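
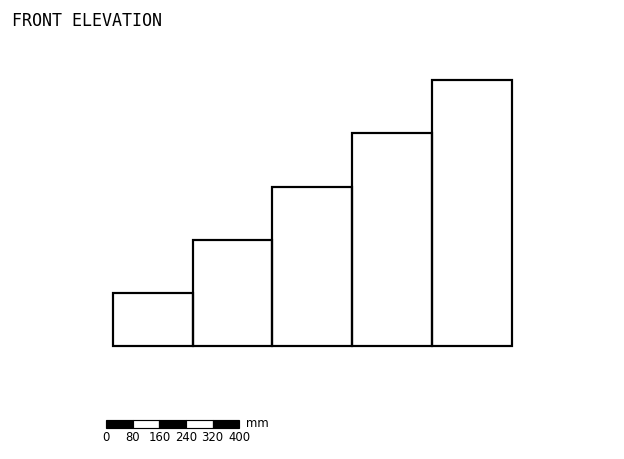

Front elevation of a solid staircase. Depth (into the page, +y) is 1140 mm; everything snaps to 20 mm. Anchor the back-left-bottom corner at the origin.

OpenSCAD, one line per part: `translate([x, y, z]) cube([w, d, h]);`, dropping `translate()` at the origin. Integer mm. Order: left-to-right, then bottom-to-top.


cube([240, 1140, 160]);
translate([240, 0, 0]) cube([240, 1140, 320]);
translate([480, 0, 0]) cube([240, 1140, 480]);
translate([720, 0, 0]) cube([240, 1140, 640]);
translate([960, 0, 0]) cube([240, 1140, 800]);


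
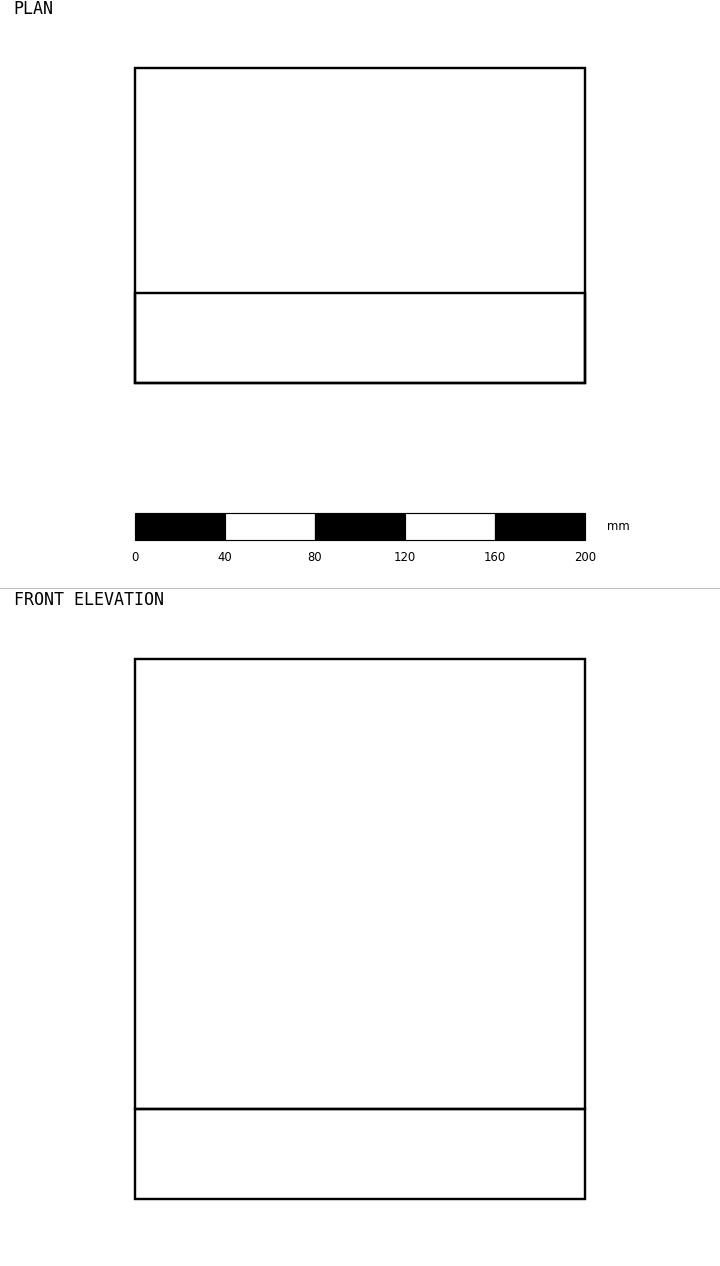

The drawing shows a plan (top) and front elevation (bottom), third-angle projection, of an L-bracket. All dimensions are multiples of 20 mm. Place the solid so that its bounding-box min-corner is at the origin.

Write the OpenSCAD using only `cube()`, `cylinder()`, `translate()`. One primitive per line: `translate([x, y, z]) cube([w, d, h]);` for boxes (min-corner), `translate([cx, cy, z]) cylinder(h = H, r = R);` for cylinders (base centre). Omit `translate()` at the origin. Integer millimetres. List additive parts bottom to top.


cube([200, 140, 40]);
translate([0, 0, 40]) cube([200, 40, 200]);


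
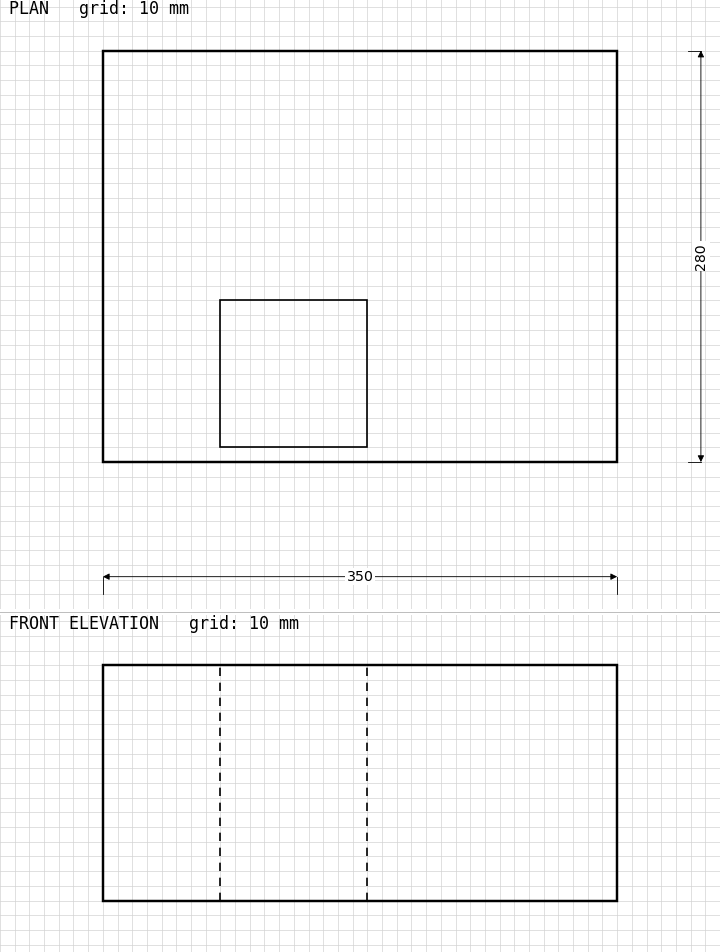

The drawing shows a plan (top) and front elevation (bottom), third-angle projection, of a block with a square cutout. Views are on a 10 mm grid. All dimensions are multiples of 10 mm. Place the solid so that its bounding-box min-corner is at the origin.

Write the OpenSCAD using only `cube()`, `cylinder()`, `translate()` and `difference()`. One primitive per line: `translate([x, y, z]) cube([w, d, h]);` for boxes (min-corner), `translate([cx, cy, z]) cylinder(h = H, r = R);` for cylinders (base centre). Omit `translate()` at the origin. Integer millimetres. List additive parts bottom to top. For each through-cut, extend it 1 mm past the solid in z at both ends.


difference() {
  cube([350, 280, 160]);
  translate([80, 10, -1]) cube([100, 100, 162]);
}


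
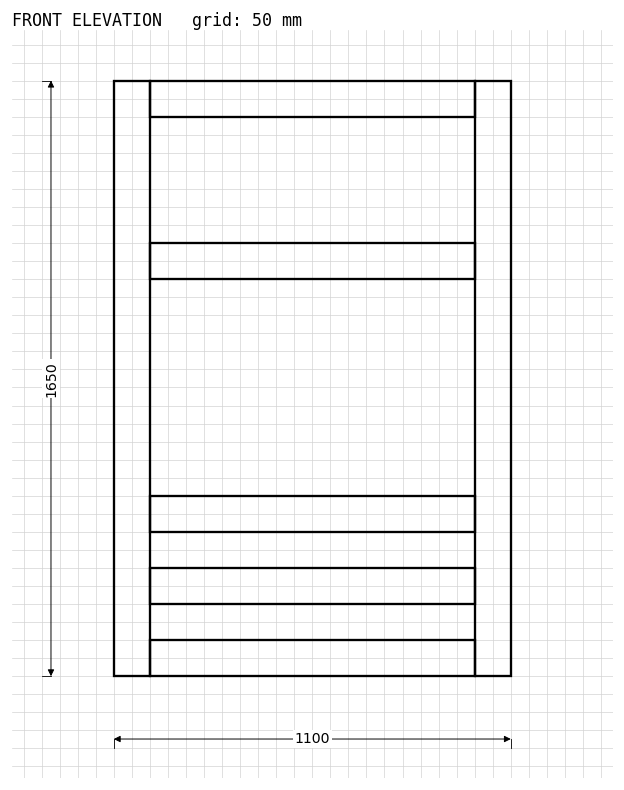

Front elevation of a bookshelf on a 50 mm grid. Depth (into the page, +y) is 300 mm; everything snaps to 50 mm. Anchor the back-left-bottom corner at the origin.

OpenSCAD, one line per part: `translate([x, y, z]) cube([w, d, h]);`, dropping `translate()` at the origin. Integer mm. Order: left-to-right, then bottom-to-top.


cube([100, 300, 1650]);
translate([100, 0, 0]) cube([900, 300, 100]);
translate([100, 0, 200]) cube([900, 300, 100]);
translate([100, 0, 400]) cube([900, 300, 100]);
translate([100, 0, 1100]) cube([900, 300, 100]);
translate([100, 0, 1550]) cube([900, 300, 100]);
translate([1000, 0, 0]) cube([100, 300, 1650]);


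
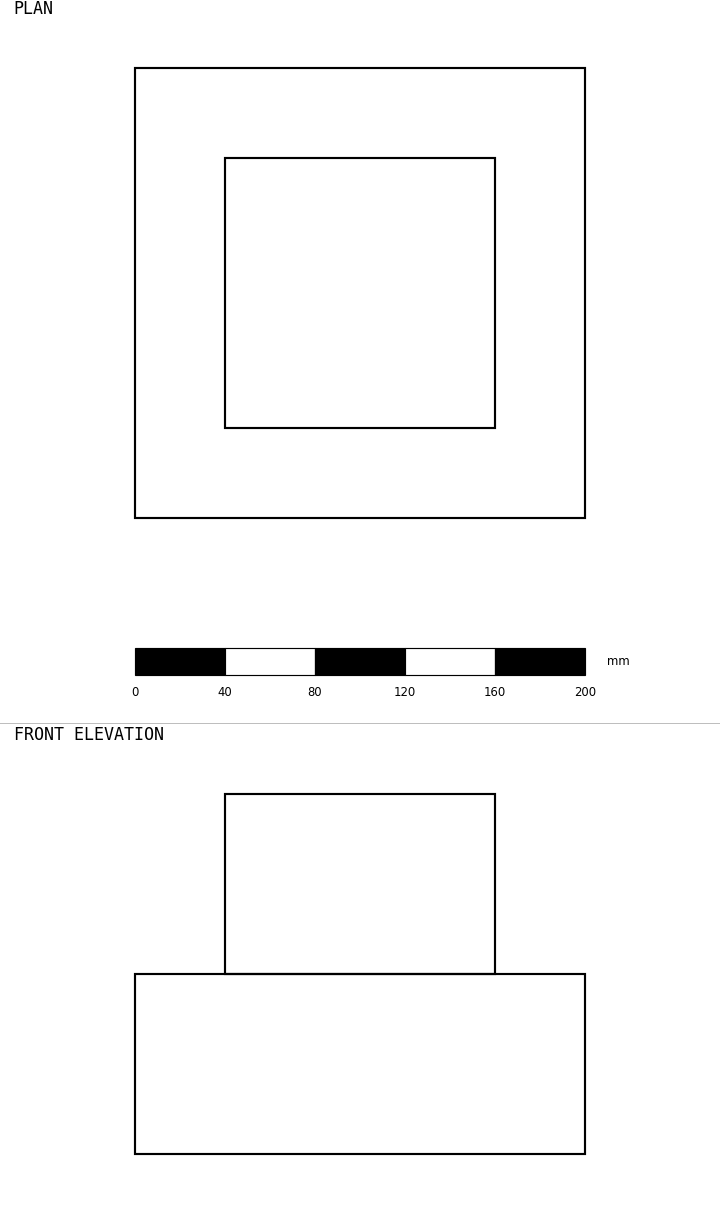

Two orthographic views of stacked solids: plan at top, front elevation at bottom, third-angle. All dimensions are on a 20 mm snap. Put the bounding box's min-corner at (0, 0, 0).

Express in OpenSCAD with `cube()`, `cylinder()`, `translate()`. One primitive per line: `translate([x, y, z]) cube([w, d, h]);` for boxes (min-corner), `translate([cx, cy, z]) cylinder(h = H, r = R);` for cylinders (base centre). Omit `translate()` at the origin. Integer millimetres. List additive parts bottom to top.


cube([200, 200, 80]);
translate([40, 40, 80]) cube([120, 120, 80]);


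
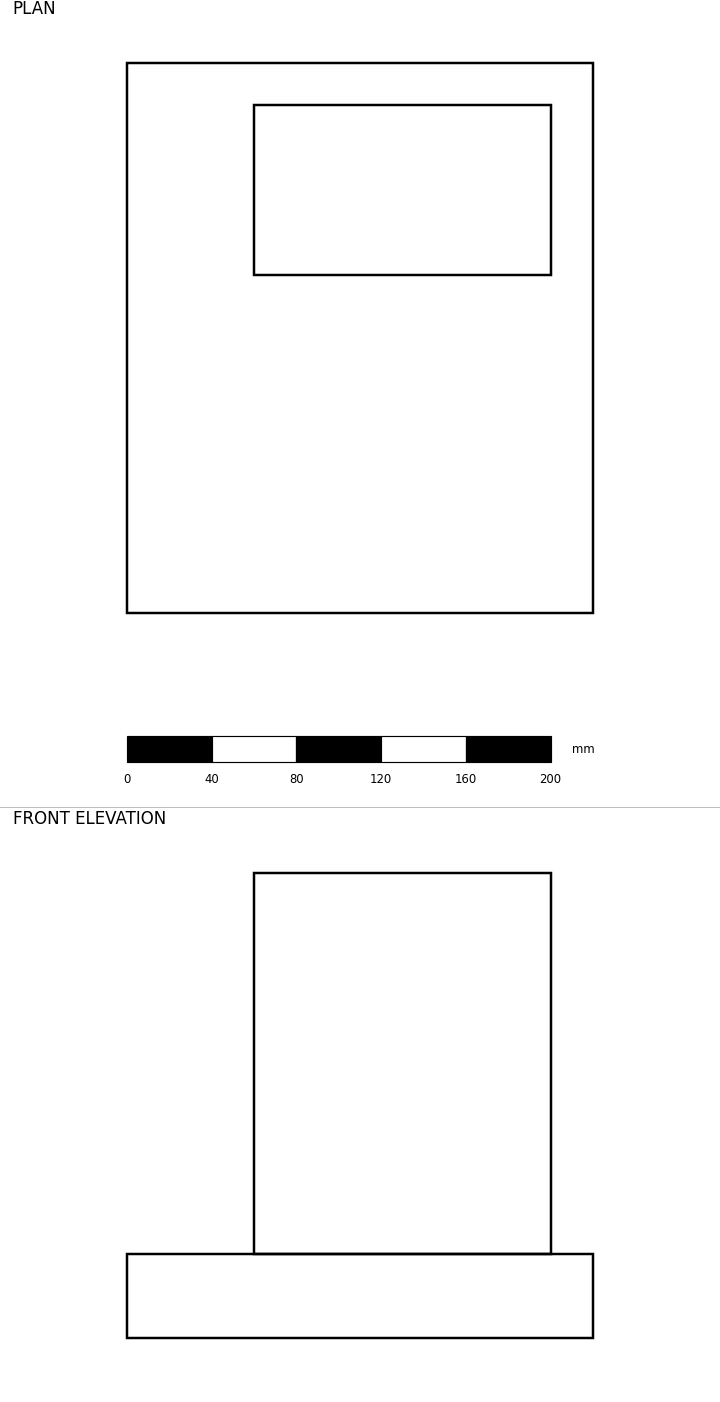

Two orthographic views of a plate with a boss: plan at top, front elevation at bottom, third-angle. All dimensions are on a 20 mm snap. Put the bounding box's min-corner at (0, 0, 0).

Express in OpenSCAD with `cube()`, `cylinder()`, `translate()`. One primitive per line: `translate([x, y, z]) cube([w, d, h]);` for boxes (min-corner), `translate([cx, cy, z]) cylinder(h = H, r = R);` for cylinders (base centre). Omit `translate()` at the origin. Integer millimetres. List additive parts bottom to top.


cube([220, 260, 40]);
translate([60, 160, 40]) cube([140, 80, 180]);


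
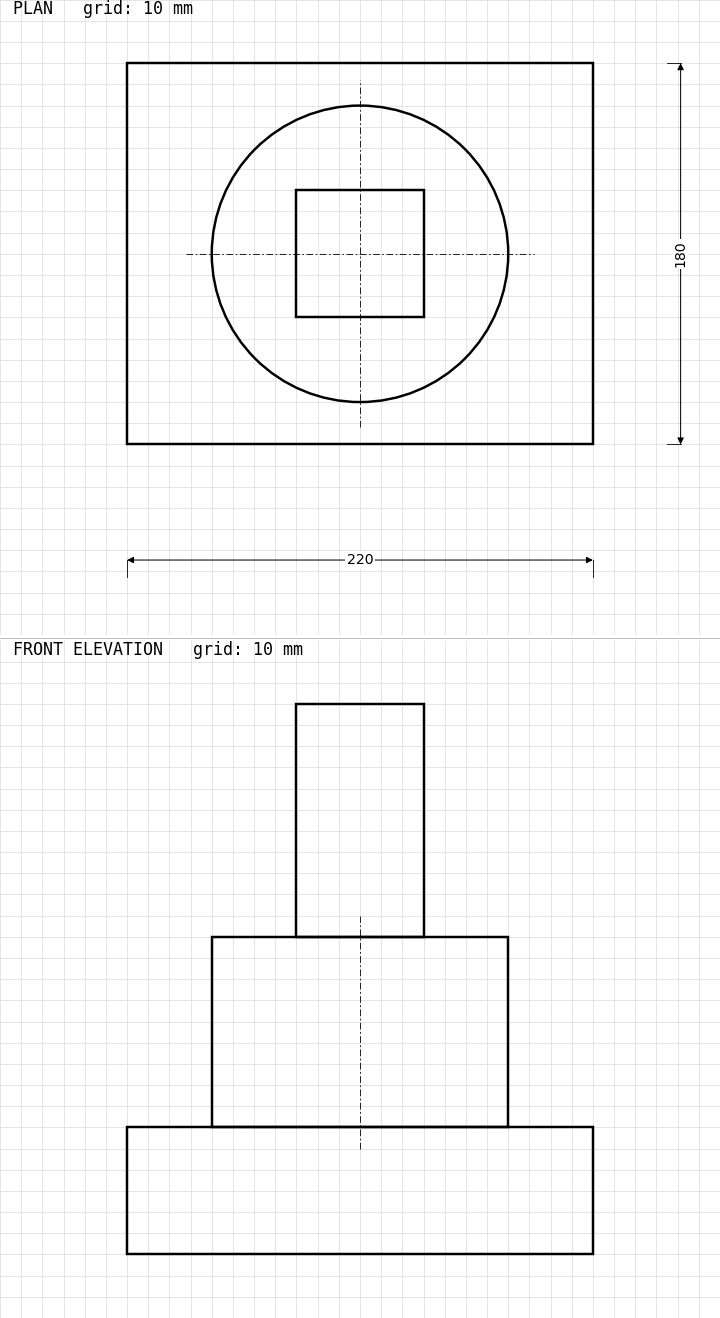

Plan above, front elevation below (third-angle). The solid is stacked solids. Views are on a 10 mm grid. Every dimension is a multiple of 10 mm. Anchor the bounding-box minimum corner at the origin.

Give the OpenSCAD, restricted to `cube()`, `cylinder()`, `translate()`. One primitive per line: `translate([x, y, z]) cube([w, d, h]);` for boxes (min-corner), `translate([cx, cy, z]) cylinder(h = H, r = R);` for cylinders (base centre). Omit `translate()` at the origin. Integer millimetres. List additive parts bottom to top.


cube([220, 180, 60]);
translate([110, 90, 60]) cylinder(h = 90, r = 70);
translate([80, 60, 150]) cube([60, 60, 110]);


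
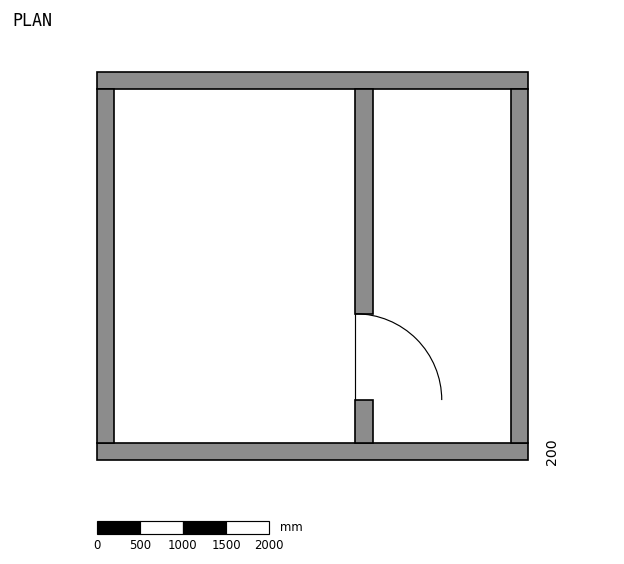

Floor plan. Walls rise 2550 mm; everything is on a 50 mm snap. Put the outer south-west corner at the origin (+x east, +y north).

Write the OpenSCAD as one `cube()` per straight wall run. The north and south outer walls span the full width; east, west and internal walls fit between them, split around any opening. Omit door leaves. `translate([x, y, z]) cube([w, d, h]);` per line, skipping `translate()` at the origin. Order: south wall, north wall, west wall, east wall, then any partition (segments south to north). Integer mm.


cube([5000, 200, 2550]);
translate([0, 4300, 0]) cube([5000, 200, 2550]);
translate([0, 200, 0]) cube([200, 4100, 2550]);
translate([4800, 200, 0]) cube([200, 4100, 2550]);
translate([3000, 200, 0]) cube([200, 500, 2550]);
translate([3000, 1700, 0]) cube([200, 2600, 2550]);


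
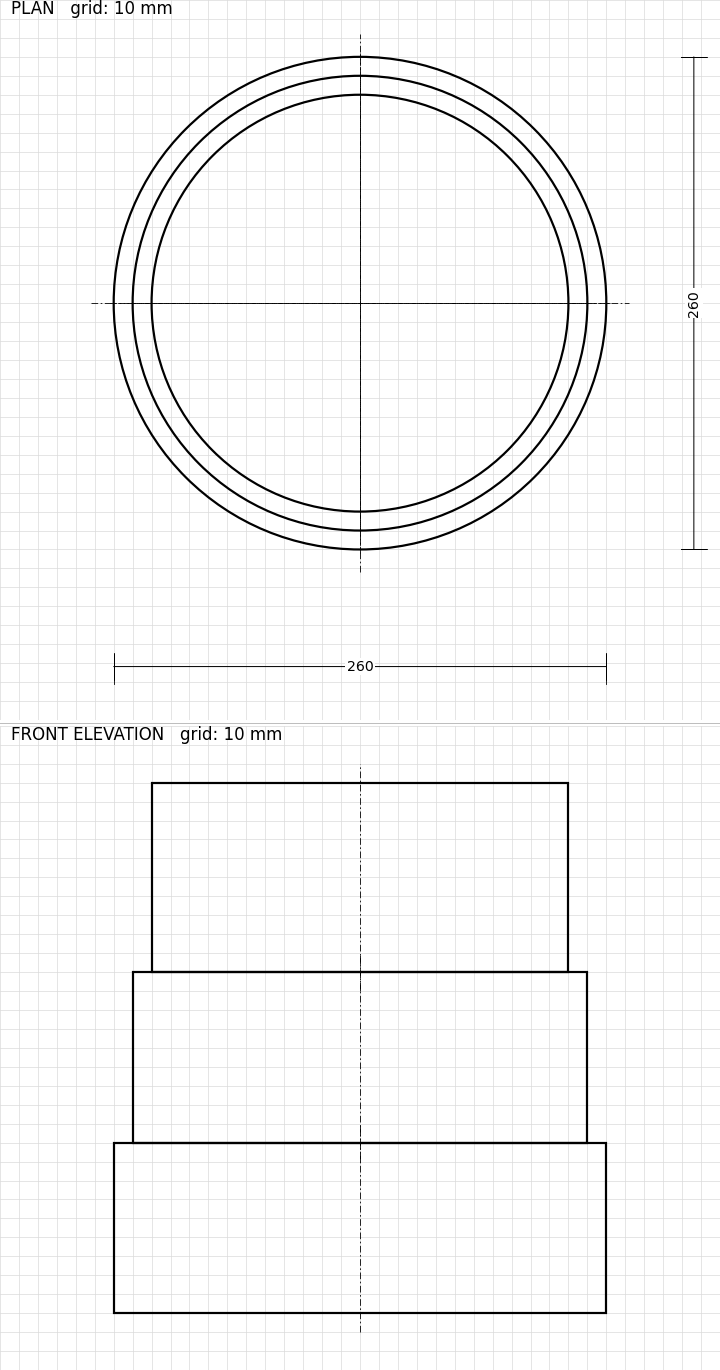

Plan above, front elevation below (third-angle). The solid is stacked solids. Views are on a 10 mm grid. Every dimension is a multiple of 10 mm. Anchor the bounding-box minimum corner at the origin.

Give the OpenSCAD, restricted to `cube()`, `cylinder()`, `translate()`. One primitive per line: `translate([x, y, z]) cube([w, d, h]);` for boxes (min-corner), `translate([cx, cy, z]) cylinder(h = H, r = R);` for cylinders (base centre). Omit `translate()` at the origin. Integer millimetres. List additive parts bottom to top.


translate([130, 130, 0]) cylinder(h = 90, r = 130);
translate([130, 130, 90]) cylinder(h = 90, r = 120);
translate([130, 130, 180]) cylinder(h = 100, r = 110);


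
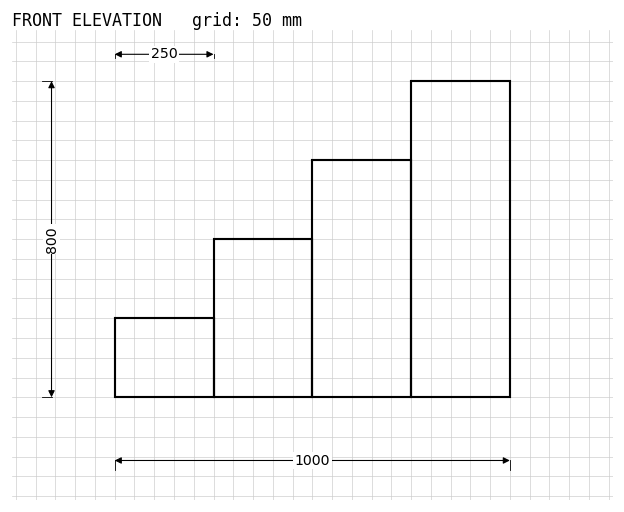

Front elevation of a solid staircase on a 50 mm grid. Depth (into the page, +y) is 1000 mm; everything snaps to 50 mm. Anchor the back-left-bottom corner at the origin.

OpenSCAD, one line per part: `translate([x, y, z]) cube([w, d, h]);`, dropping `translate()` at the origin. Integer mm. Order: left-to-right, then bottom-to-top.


cube([250, 1000, 200]);
translate([250, 0, 0]) cube([250, 1000, 400]);
translate([500, 0, 0]) cube([250, 1000, 600]);
translate([750, 0, 0]) cube([250, 1000, 800]);


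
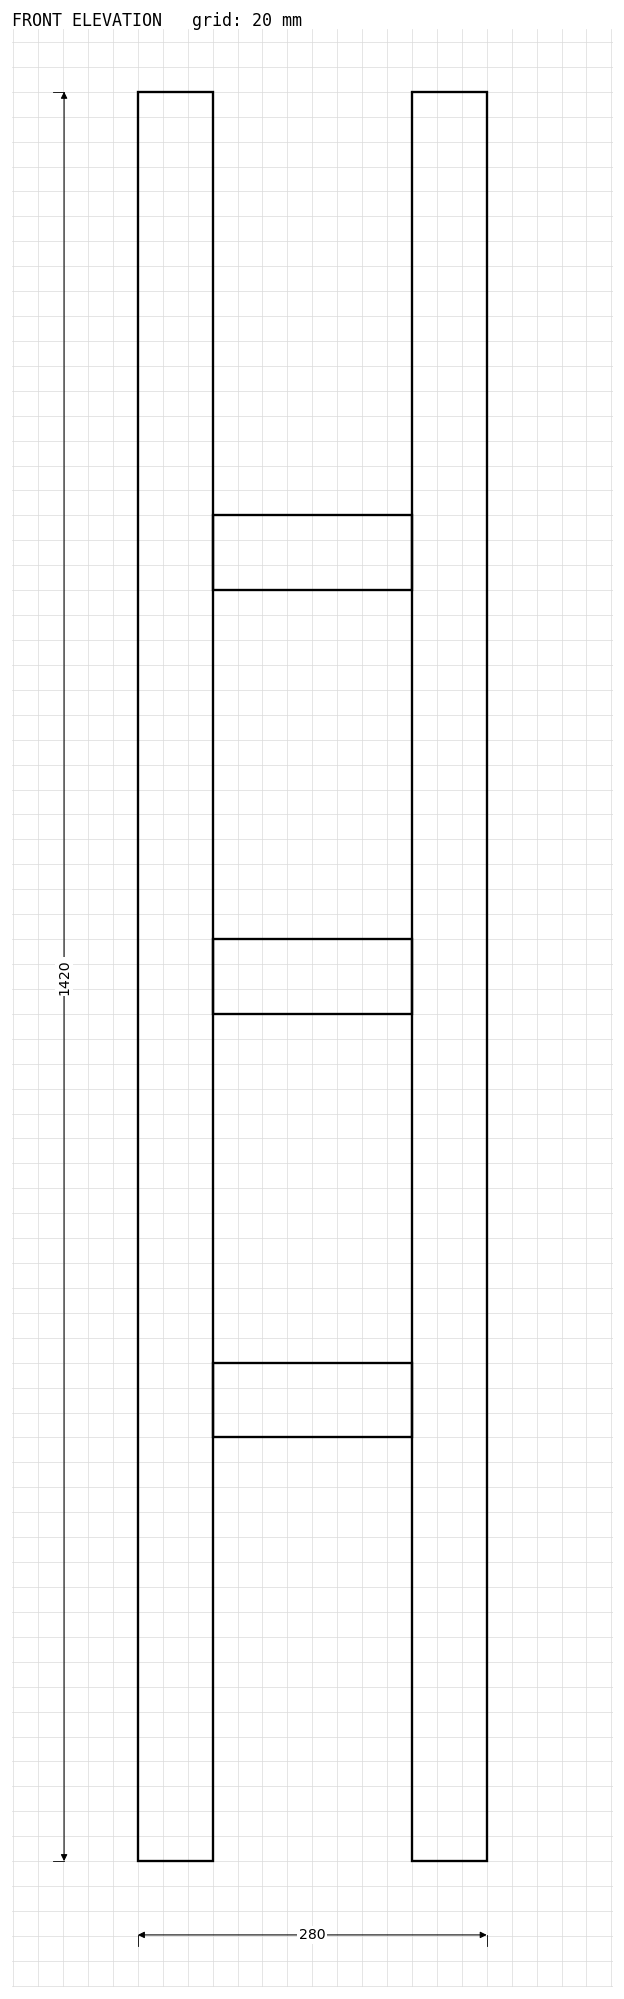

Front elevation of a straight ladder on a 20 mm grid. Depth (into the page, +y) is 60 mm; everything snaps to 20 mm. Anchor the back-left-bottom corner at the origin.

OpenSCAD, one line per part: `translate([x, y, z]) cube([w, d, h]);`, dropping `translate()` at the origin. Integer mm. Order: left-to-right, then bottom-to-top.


cube([60, 60, 1420]);
translate([60, 0, 340]) cube([160, 60, 60]);
translate([60, 0, 680]) cube([160, 60, 60]);
translate([60, 0, 1020]) cube([160, 60, 60]);
translate([220, 0, 0]) cube([60, 60, 1420]);


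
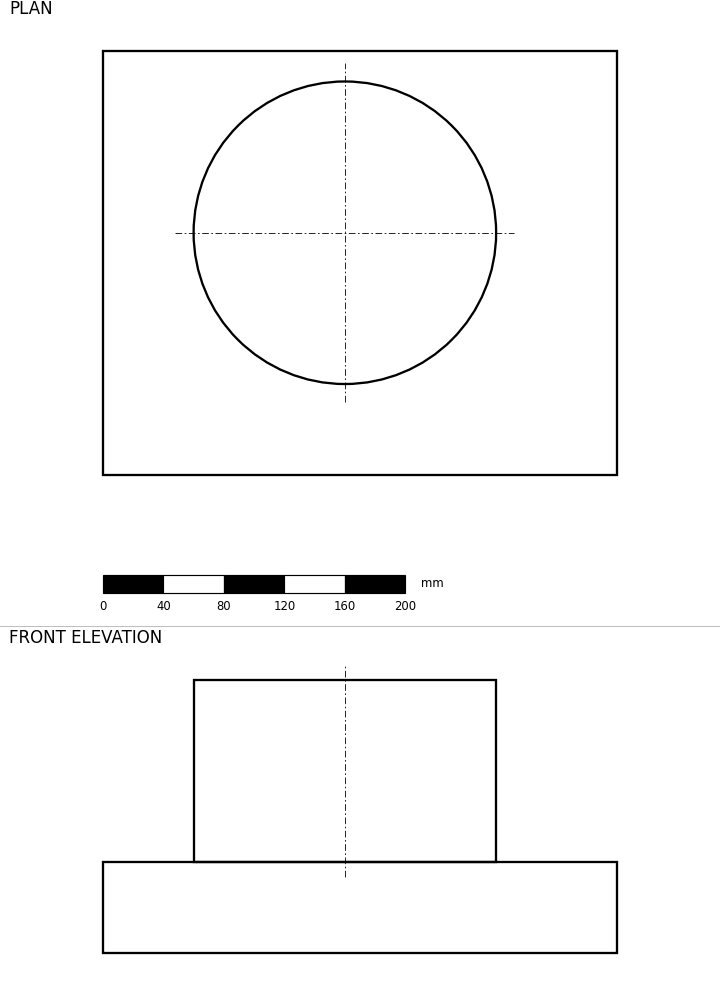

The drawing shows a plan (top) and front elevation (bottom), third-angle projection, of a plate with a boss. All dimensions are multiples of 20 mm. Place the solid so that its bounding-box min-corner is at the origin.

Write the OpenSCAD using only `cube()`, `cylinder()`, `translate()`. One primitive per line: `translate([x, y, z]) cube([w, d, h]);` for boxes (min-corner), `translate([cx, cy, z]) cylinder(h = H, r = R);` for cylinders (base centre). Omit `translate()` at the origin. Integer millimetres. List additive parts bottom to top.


cube([340, 280, 60]);
translate([160, 160, 60]) cylinder(h = 120, r = 100);


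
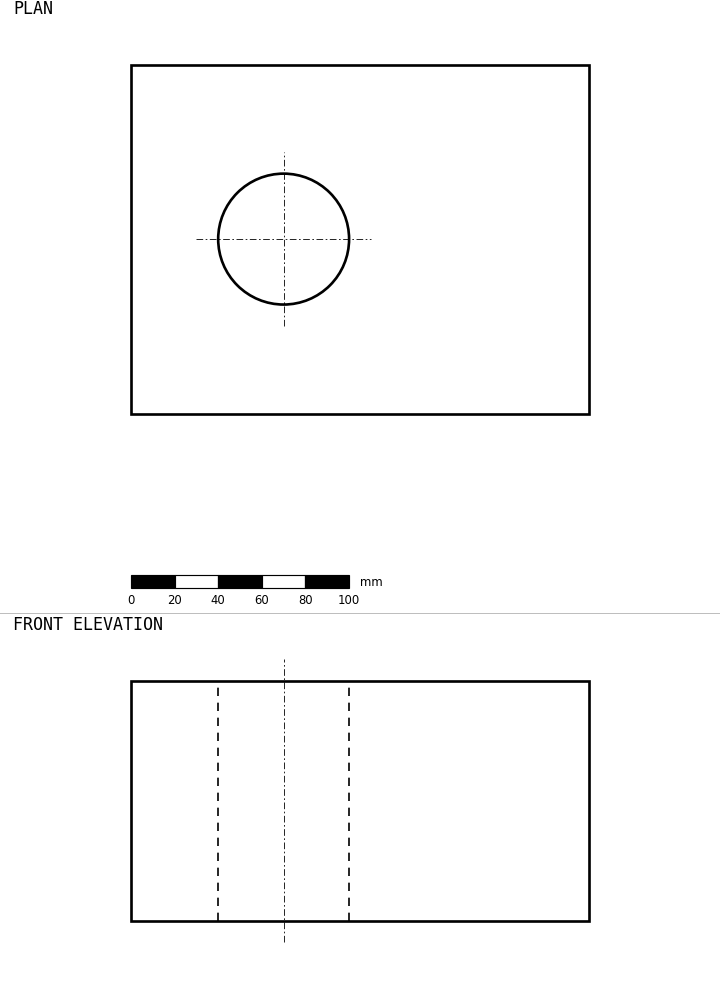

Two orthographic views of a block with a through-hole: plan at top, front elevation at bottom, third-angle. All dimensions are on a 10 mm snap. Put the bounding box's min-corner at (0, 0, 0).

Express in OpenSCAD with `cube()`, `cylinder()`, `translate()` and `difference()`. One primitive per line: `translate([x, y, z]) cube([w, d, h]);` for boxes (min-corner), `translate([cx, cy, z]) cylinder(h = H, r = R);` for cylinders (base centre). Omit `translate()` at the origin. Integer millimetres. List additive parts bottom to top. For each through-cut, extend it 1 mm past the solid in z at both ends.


difference() {
  cube([210, 160, 110]);
  translate([70, 80, -1]) cylinder(h = 112, r = 30);
}


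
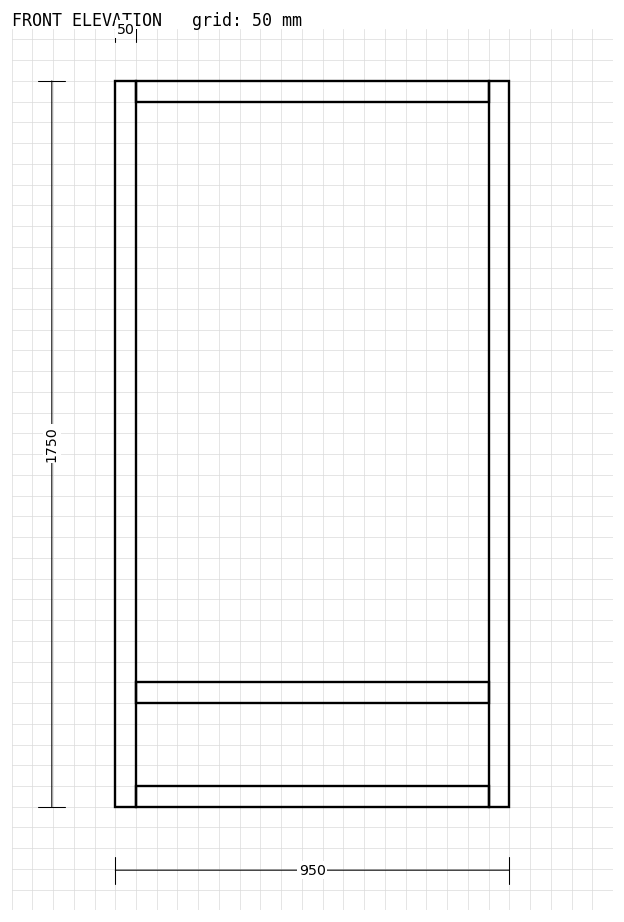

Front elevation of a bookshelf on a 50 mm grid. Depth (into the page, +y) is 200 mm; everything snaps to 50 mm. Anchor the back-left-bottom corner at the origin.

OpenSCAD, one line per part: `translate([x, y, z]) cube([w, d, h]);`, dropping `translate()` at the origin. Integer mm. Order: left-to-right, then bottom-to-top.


cube([50, 200, 1750]);
translate([50, 0, 0]) cube([850, 200, 50]);
translate([50, 0, 250]) cube([850, 200, 50]);
translate([50, 0, 1700]) cube([850, 200, 50]);
translate([900, 0, 0]) cube([50, 200, 1750]);


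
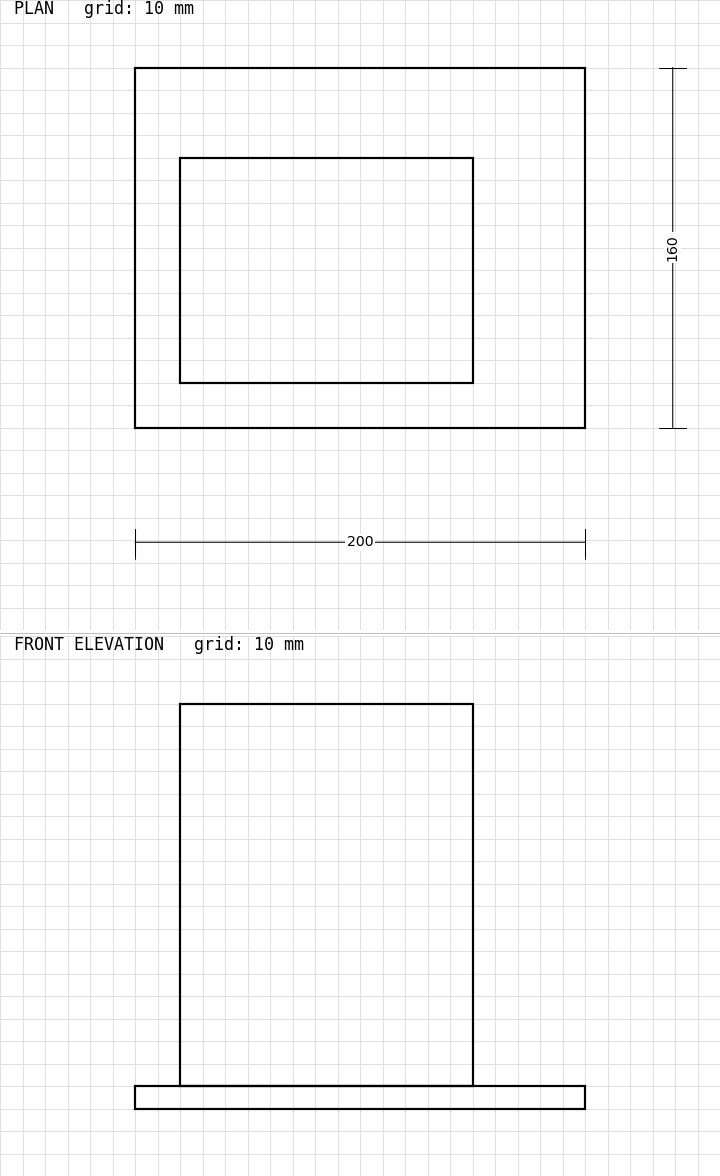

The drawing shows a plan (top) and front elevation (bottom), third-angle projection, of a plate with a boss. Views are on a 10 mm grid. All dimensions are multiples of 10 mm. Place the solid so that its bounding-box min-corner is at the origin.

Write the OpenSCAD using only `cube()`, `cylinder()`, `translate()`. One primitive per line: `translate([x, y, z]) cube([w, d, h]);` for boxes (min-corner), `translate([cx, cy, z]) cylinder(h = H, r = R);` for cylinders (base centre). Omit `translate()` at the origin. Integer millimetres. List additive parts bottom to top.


cube([200, 160, 10]);
translate([20, 20, 10]) cube([130, 100, 170]);


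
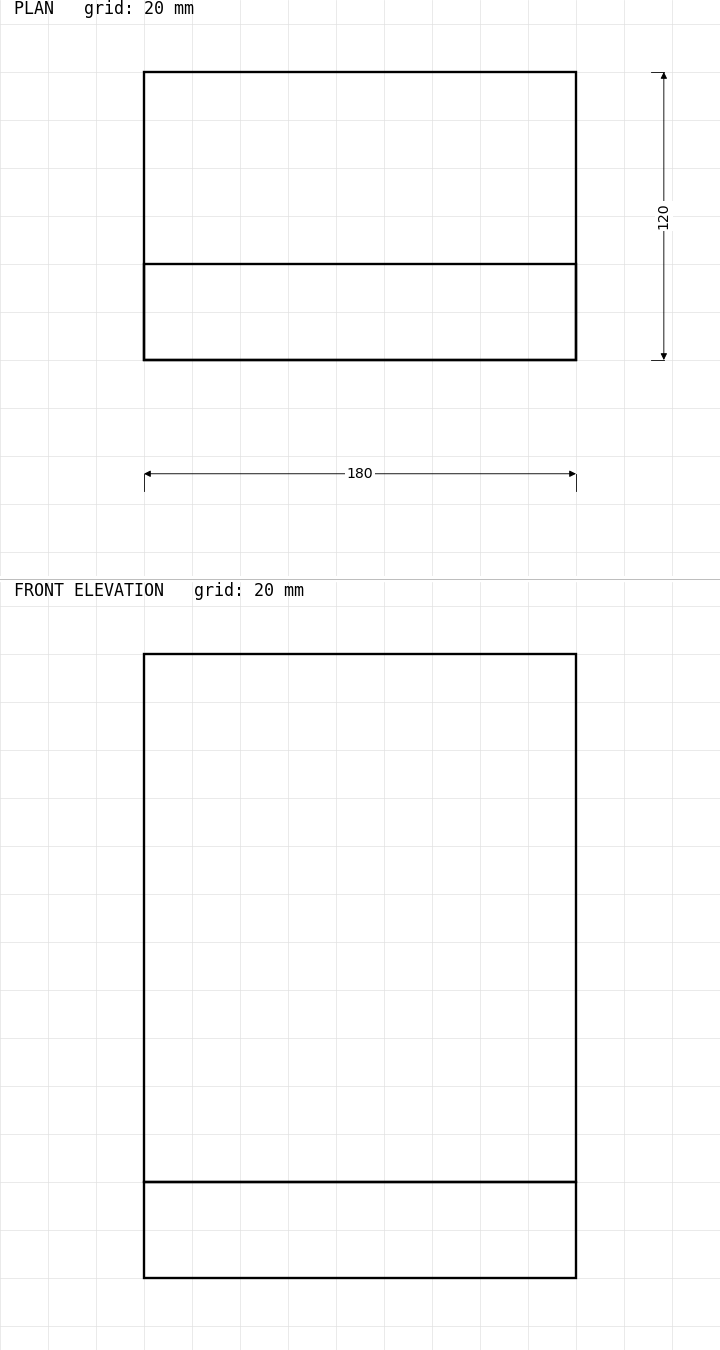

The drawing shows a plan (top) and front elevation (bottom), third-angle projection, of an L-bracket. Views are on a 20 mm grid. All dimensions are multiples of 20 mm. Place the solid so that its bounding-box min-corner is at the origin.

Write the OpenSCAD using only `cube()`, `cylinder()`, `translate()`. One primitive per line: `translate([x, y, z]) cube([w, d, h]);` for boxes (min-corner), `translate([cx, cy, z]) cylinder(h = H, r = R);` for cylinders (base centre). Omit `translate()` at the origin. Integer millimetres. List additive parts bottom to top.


cube([180, 120, 40]);
translate([0, 0, 40]) cube([180, 40, 220]);


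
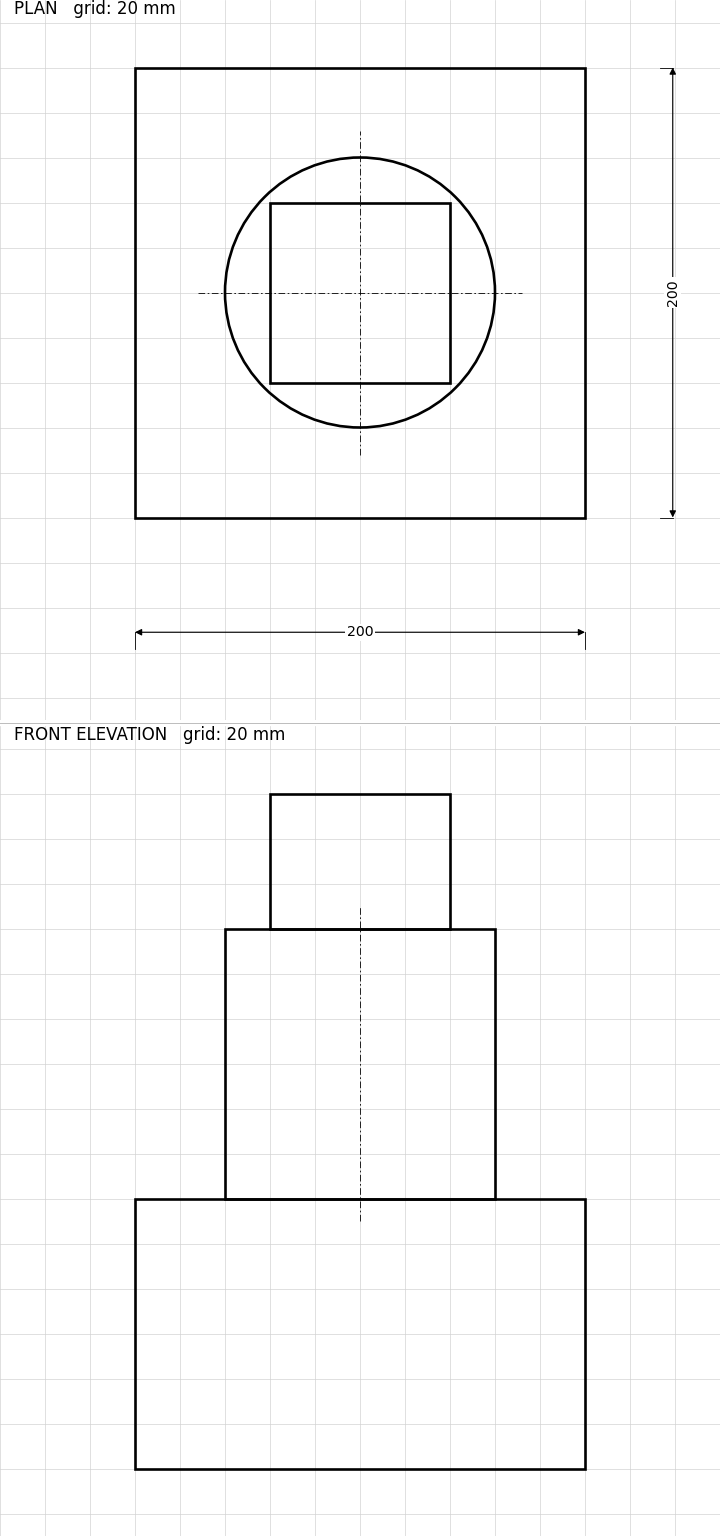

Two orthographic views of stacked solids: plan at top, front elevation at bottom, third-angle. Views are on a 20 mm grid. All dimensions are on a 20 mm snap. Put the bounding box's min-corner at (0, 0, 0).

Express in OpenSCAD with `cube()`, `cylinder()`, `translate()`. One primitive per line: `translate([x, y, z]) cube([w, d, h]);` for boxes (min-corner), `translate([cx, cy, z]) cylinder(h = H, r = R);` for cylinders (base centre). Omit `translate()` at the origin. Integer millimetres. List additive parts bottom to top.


cube([200, 200, 120]);
translate([100, 100, 120]) cylinder(h = 120, r = 60);
translate([60, 60, 240]) cube([80, 80, 60]);


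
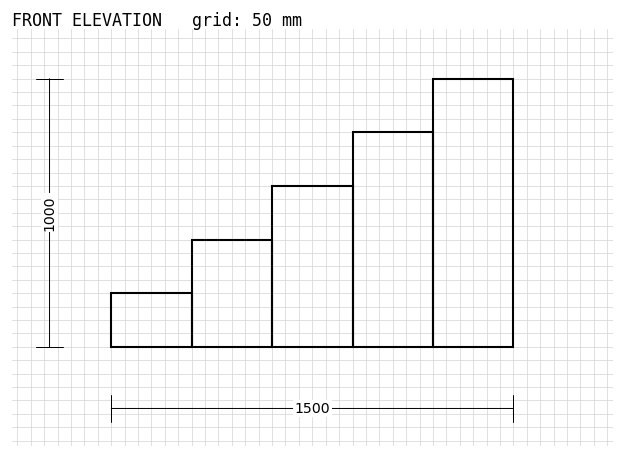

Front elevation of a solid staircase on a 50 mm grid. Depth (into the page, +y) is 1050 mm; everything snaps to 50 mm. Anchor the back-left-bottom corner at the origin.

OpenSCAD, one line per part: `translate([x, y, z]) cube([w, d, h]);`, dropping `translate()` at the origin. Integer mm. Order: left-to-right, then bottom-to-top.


cube([300, 1050, 200]);
translate([300, 0, 0]) cube([300, 1050, 400]);
translate([600, 0, 0]) cube([300, 1050, 600]);
translate([900, 0, 0]) cube([300, 1050, 800]);
translate([1200, 0, 0]) cube([300, 1050, 1000]);


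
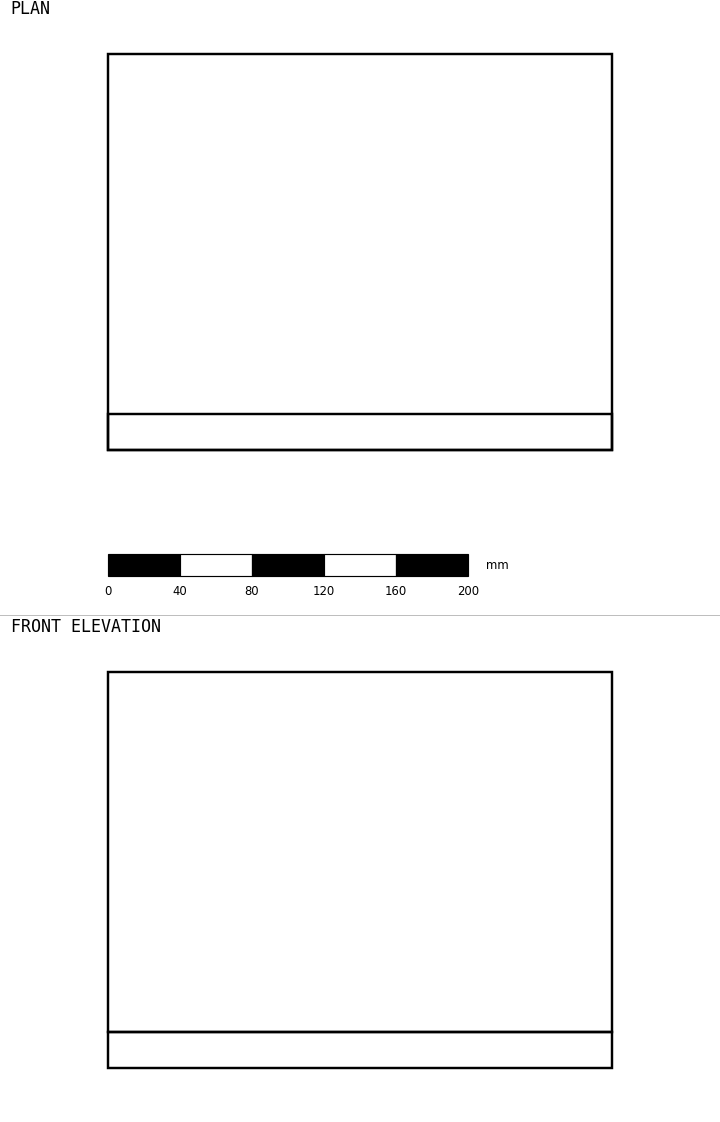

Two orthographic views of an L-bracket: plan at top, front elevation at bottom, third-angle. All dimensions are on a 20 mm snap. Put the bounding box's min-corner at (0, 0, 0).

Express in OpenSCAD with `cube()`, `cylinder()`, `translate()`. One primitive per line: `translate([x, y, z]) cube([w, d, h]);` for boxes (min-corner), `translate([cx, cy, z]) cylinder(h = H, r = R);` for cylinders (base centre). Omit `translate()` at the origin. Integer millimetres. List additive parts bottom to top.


cube([280, 220, 20]);
translate([0, 0, 20]) cube([280, 20, 200]);


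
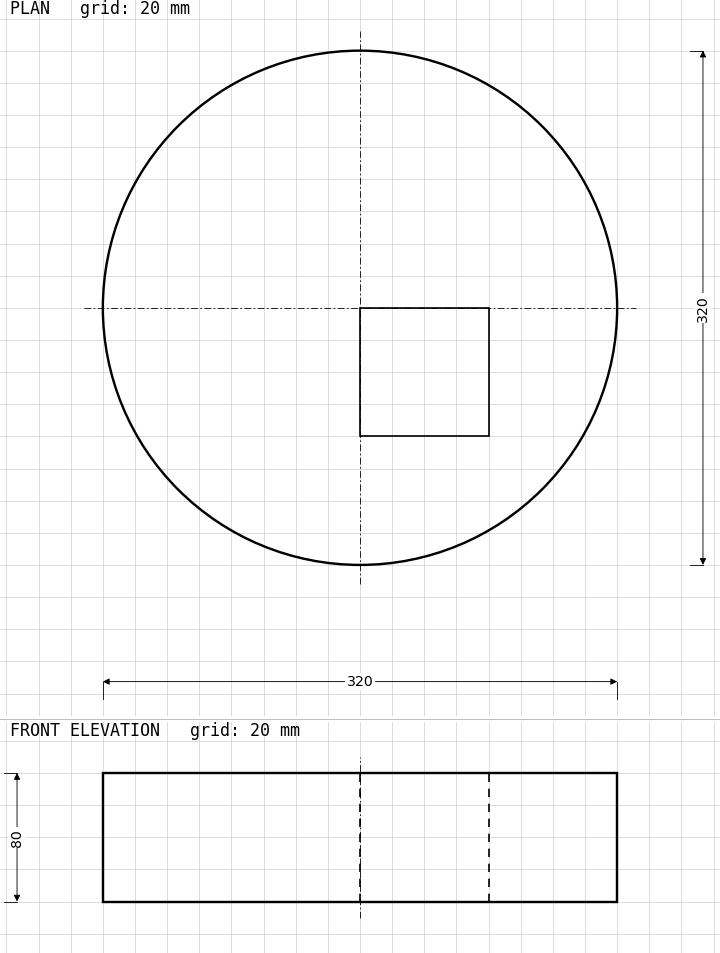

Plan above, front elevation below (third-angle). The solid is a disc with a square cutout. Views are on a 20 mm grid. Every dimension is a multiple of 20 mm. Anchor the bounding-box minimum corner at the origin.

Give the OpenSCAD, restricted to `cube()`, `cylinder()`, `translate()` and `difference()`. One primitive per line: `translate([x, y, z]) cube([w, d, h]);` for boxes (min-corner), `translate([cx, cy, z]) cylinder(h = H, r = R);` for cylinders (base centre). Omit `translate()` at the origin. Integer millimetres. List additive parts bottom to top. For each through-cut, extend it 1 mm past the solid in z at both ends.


difference() {
  translate([160, 160, 0]) cylinder(h = 80, r = 160);
  translate([160, 80, -1]) cube([80, 80, 82]);
}


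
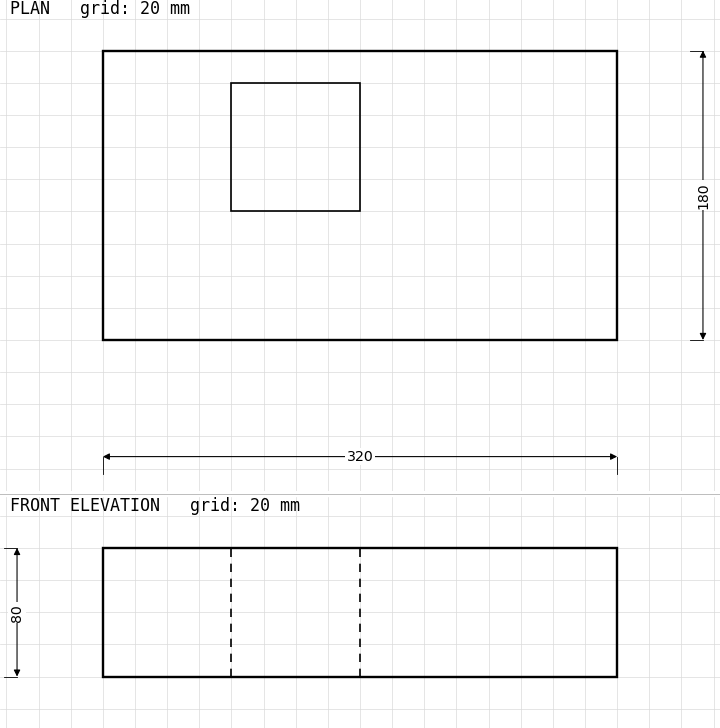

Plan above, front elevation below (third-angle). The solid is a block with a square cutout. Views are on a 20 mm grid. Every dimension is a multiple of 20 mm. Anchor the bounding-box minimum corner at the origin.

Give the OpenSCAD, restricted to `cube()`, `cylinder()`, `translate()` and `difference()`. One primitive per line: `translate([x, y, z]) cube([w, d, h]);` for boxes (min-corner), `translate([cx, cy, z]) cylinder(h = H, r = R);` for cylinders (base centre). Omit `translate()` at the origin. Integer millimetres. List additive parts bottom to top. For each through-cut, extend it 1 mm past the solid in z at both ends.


difference() {
  cube([320, 180, 80]);
  translate([80, 80, -1]) cube([80, 80, 82]);
}


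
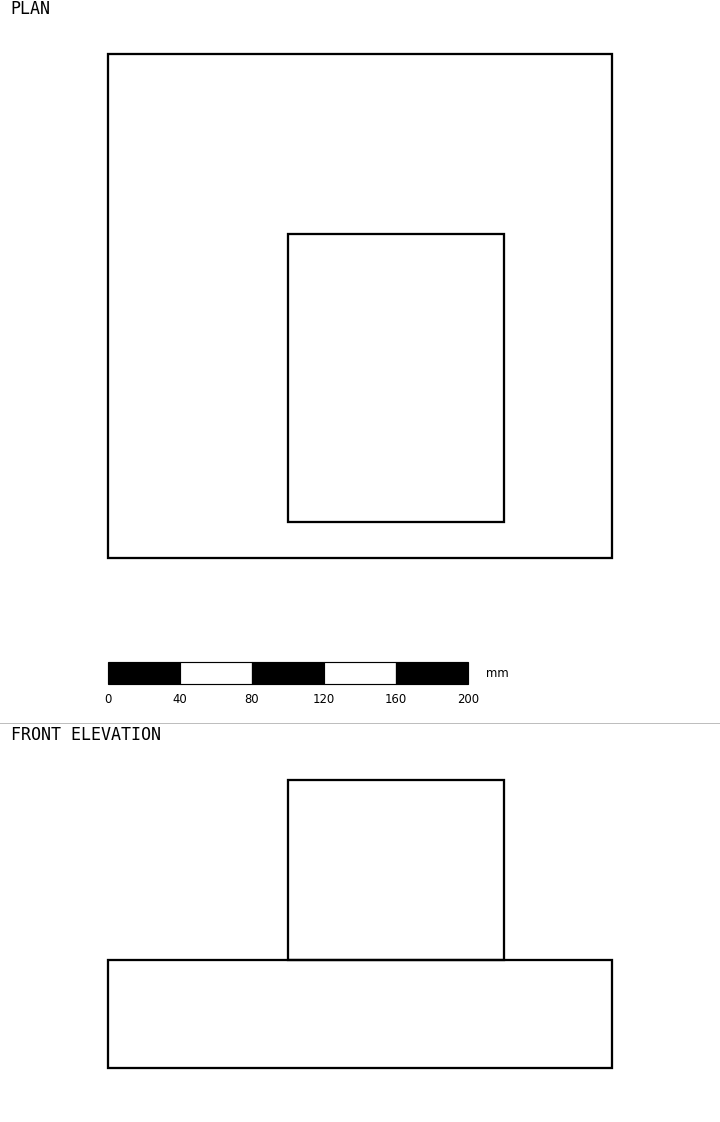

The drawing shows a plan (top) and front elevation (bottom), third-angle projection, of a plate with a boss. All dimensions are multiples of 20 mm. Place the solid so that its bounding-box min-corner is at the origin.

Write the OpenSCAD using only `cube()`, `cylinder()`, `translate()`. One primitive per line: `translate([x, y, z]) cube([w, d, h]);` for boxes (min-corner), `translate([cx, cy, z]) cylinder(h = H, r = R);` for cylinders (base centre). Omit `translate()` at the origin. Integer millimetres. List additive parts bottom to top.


cube([280, 280, 60]);
translate([100, 20, 60]) cube([120, 160, 100]);


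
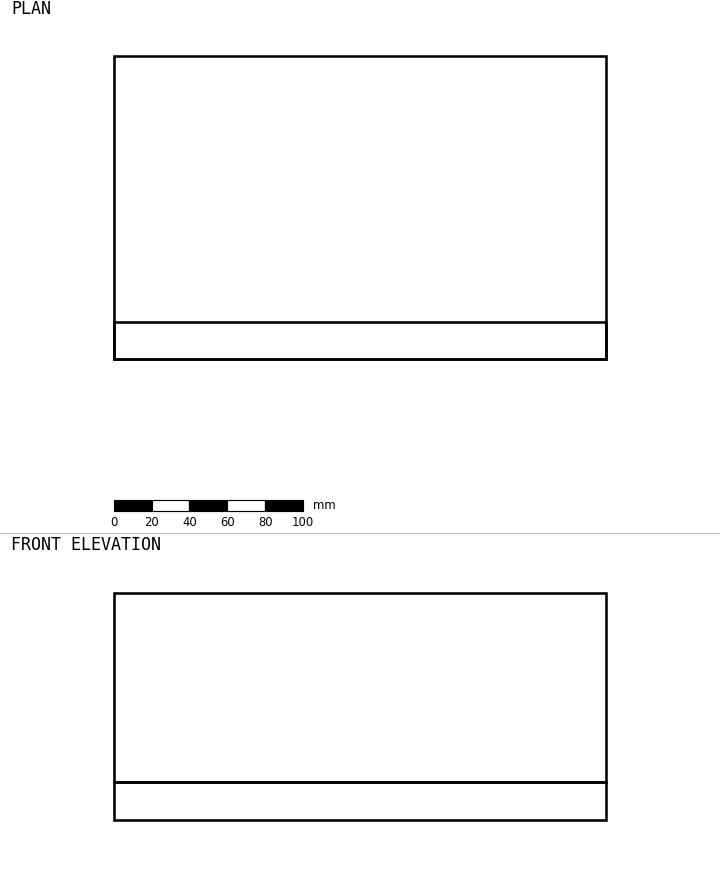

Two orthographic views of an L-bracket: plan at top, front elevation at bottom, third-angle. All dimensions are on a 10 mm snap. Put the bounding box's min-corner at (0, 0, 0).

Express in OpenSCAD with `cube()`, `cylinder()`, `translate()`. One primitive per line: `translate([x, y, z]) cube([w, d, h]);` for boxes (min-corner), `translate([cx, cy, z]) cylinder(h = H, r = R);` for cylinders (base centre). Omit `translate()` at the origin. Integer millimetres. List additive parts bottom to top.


cube([260, 160, 20]);
translate([0, 0, 20]) cube([260, 20, 100]);


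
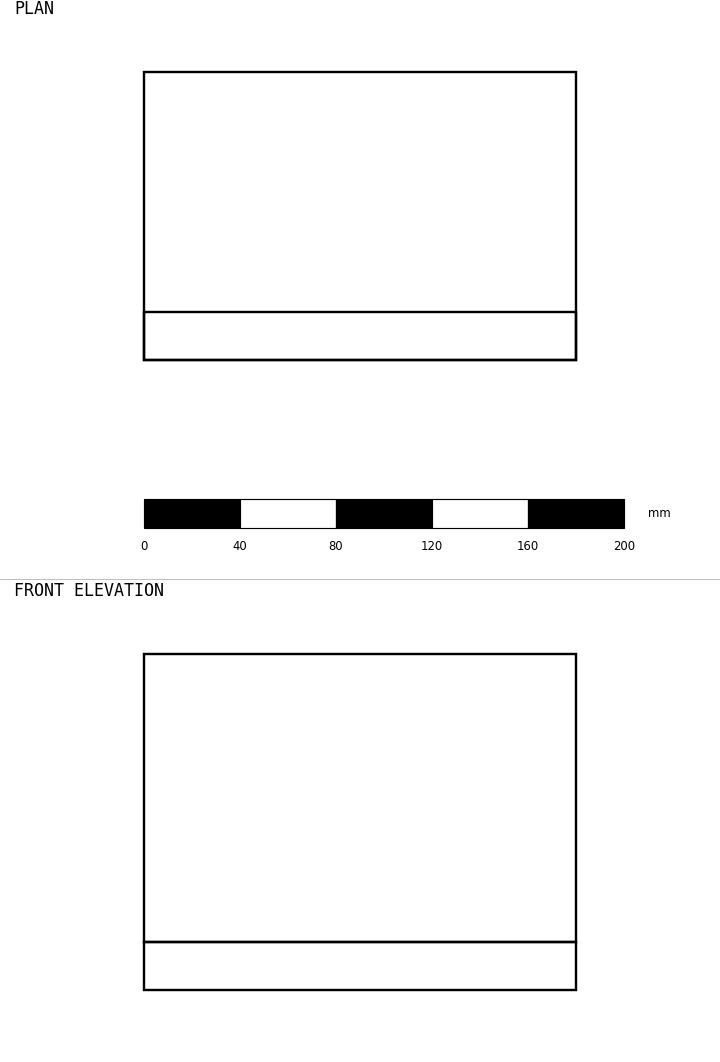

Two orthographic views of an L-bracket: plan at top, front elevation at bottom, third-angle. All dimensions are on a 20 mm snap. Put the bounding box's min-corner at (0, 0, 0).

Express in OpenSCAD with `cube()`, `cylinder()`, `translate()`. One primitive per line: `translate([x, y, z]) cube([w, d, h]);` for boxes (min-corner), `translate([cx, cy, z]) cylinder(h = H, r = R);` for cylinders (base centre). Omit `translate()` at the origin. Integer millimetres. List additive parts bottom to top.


cube([180, 120, 20]);
translate([0, 0, 20]) cube([180, 20, 120]);


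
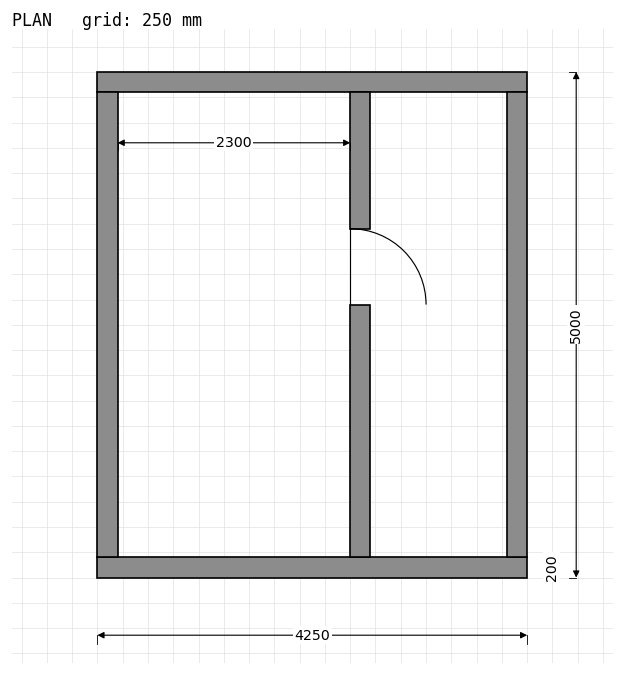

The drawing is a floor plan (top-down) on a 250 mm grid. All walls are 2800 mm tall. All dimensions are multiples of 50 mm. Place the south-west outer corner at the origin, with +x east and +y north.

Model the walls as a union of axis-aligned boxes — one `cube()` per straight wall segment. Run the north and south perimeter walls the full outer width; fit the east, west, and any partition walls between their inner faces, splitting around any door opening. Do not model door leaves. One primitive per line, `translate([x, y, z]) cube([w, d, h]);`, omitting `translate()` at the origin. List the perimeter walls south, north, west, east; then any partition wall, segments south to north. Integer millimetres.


cube([4250, 200, 2800]);
translate([0, 4800, 0]) cube([4250, 200, 2800]);
translate([0, 200, 0]) cube([200, 4600, 2800]);
translate([4050, 200, 0]) cube([200, 4600, 2800]);
translate([2500, 200, 0]) cube([200, 2500, 2800]);
translate([2500, 3450, 0]) cube([200, 1350, 2800]);


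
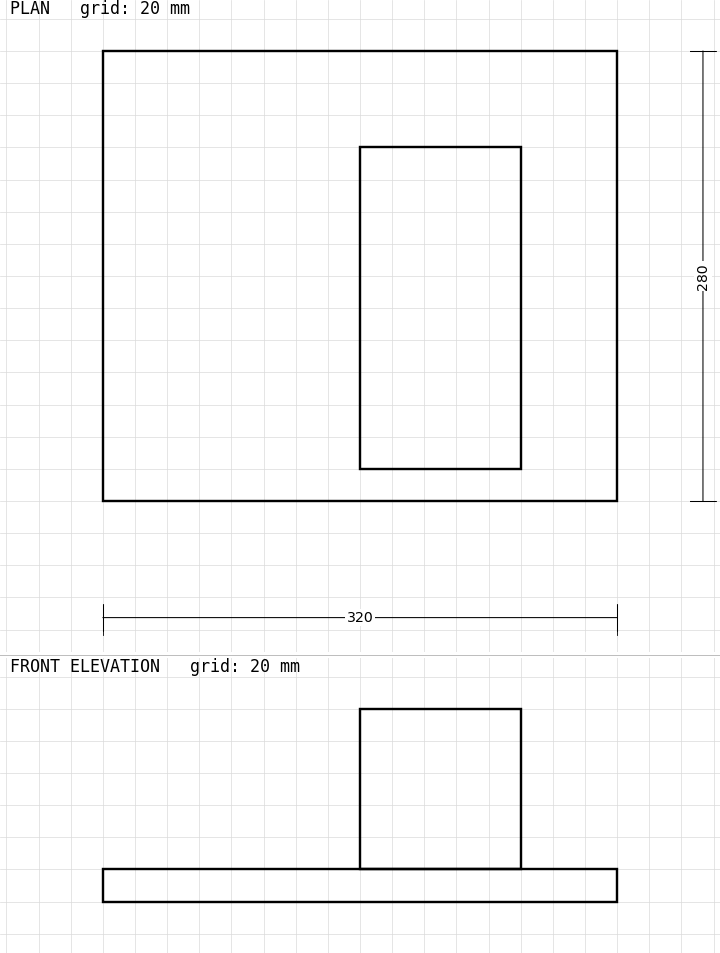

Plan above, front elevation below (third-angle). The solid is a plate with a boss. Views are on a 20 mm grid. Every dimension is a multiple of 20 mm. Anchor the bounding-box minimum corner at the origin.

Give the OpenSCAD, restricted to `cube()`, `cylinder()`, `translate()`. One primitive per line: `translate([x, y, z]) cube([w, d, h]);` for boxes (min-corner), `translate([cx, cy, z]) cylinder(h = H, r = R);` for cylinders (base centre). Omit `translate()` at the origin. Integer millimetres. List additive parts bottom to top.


cube([320, 280, 20]);
translate([160, 20, 20]) cube([100, 200, 100]);


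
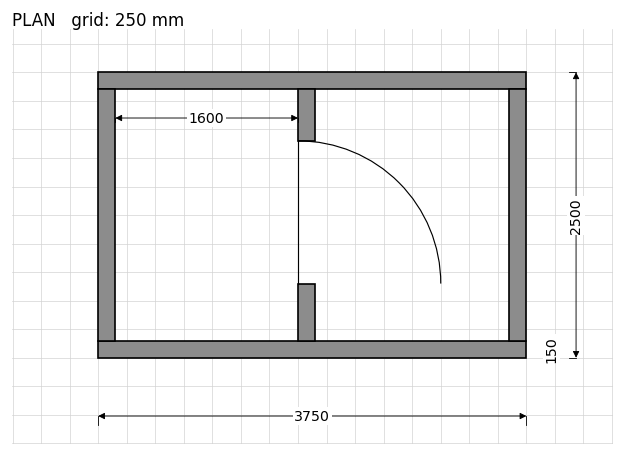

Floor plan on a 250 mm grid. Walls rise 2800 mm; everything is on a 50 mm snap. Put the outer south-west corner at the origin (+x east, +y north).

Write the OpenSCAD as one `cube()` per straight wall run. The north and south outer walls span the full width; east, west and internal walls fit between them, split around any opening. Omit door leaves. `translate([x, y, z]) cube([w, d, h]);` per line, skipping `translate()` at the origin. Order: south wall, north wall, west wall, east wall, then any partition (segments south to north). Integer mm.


cube([3750, 150, 2800]);
translate([0, 2350, 0]) cube([3750, 150, 2800]);
translate([0, 150, 0]) cube([150, 2200, 2800]);
translate([3600, 150, 0]) cube([150, 2200, 2800]);
translate([1750, 150, 0]) cube([150, 500, 2800]);
translate([1750, 1900, 0]) cube([150, 450, 2800]);


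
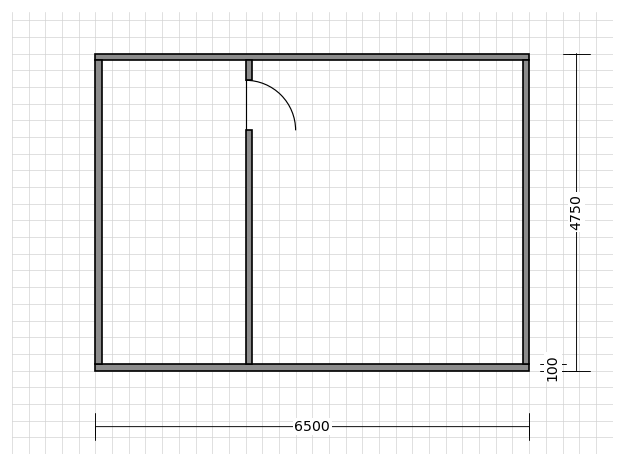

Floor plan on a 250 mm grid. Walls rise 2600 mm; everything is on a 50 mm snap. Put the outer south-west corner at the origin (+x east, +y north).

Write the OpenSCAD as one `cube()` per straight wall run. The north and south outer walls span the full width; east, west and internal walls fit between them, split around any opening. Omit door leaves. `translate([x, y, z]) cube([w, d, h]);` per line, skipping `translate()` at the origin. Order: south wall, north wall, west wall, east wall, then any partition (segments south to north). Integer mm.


cube([6500, 100, 2600]);
translate([0, 4650, 0]) cube([6500, 100, 2600]);
translate([0, 100, 0]) cube([100, 4550, 2600]);
translate([6400, 100, 0]) cube([100, 4550, 2600]);
translate([2250, 100, 0]) cube([100, 3500, 2600]);
translate([2250, 4350, 0]) cube([100, 300, 2600]);


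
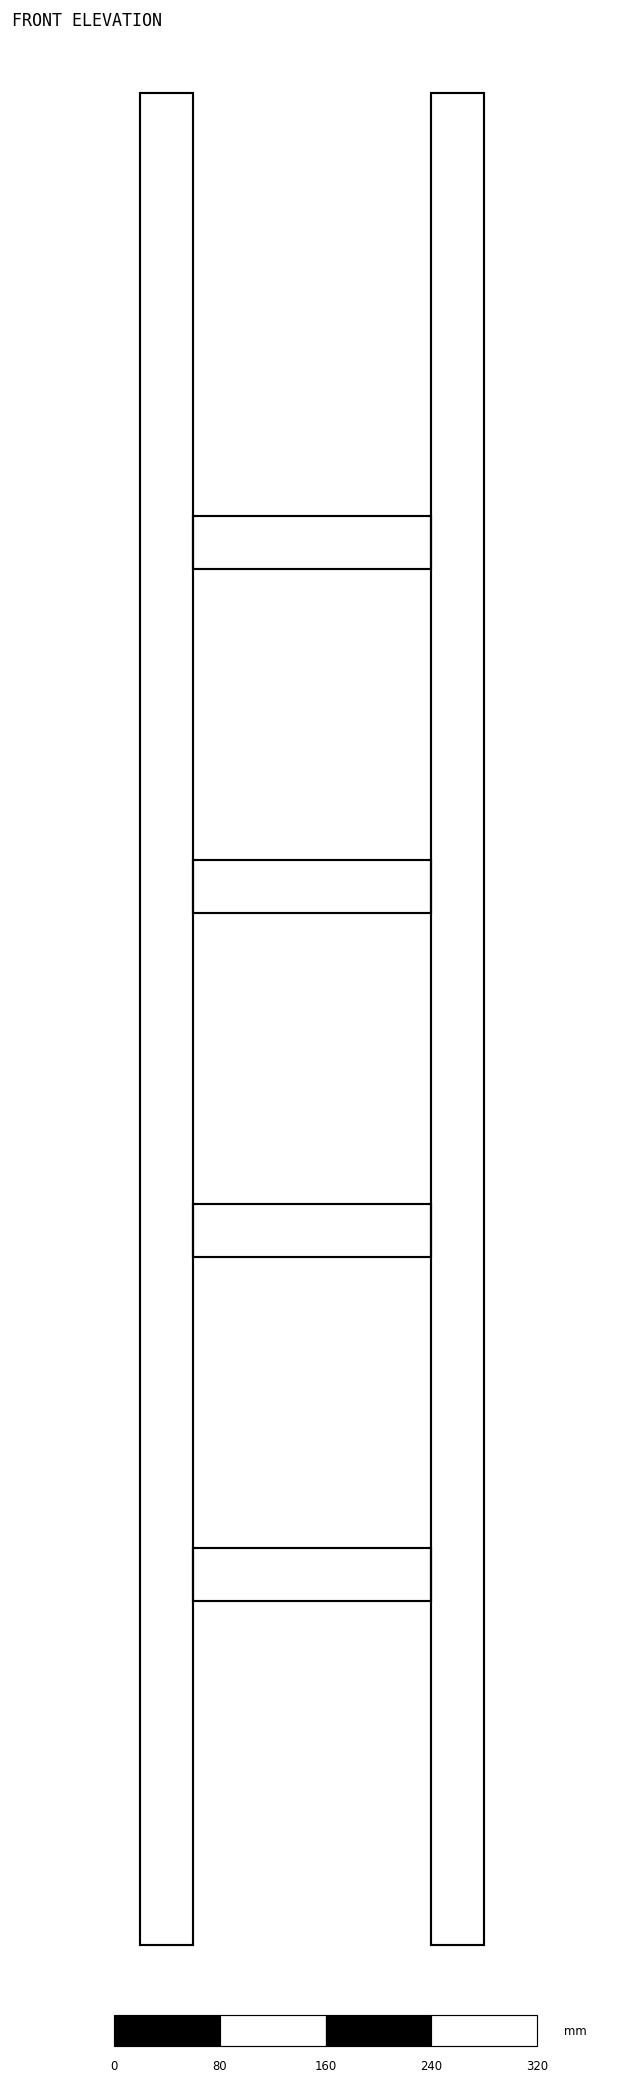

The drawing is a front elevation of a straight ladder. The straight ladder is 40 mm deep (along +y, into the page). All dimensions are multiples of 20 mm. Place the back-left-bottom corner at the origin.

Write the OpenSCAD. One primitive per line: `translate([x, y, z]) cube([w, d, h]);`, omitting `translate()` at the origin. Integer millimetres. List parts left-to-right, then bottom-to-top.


cube([40, 40, 1400]);
translate([40, 0, 260]) cube([180, 40, 40]);
translate([40, 0, 520]) cube([180, 40, 40]);
translate([40, 0, 780]) cube([180, 40, 40]);
translate([40, 0, 1040]) cube([180, 40, 40]);
translate([220, 0, 0]) cube([40, 40, 1400]);


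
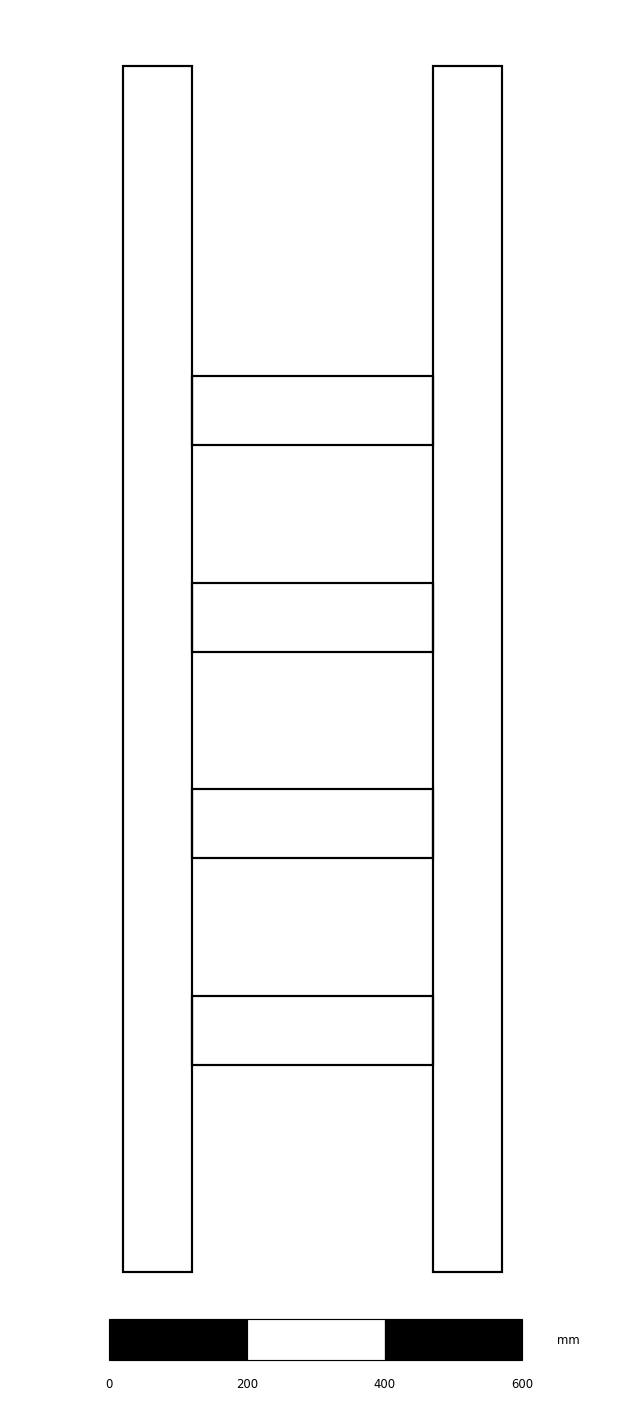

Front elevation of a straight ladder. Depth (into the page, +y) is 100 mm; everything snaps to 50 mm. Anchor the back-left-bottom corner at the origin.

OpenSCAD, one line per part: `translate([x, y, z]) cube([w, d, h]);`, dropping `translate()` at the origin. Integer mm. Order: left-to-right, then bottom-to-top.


cube([100, 100, 1750]);
translate([100, 0, 300]) cube([350, 100, 100]);
translate([100, 0, 600]) cube([350, 100, 100]);
translate([100, 0, 900]) cube([350, 100, 100]);
translate([100, 0, 1200]) cube([350, 100, 100]);
translate([450, 0, 0]) cube([100, 100, 1750]);


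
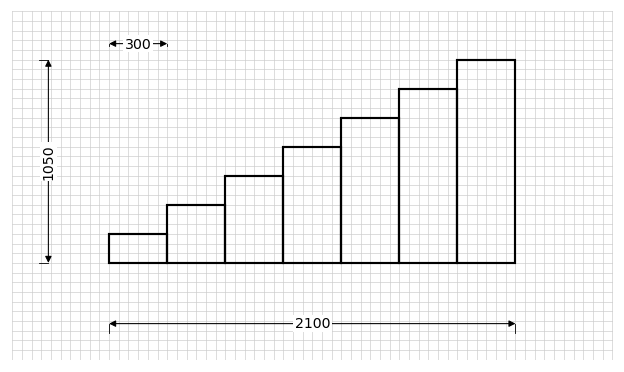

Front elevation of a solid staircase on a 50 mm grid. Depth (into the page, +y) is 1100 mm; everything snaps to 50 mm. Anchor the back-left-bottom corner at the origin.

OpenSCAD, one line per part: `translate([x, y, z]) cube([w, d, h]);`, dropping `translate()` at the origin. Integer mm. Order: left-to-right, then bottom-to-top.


cube([300, 1100, 150]);
translate([300, 0, 0]) cube([300, 1100, 300]);
translate([600, 0, 0]) cube([300, 1100, 450]);
translate([900, 0, 0]) cube([300, 1100, 600]);
translate([1200, 0, 0]) cube([300, 1100, 750]);
translate([1500, 0, 0]) cube([300, 1100, 900]);
translate([1800, 0, 0]) cube([300, 1100, 1050]);


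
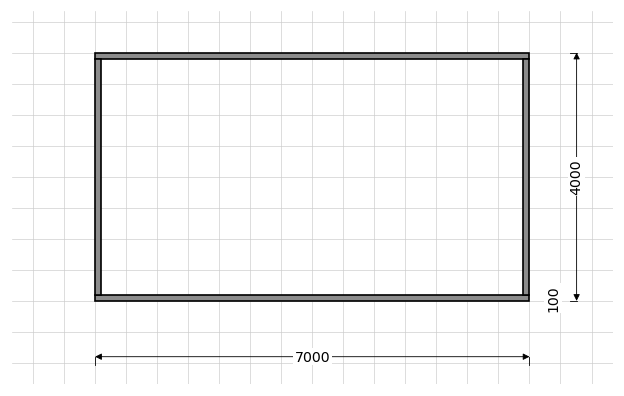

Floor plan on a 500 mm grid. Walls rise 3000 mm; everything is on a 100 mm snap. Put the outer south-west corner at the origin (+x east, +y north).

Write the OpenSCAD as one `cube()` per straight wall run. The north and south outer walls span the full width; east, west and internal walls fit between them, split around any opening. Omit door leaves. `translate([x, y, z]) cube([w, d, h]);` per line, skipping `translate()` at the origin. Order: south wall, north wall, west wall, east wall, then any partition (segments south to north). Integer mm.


cube([7000, 100, 3000]);
translate([0, 3900, 0]) cube([7000, 100, 3000]);
translate([0, 100, 0]) cube([100, 3800, 3000]);
translate([6900, 100, 0]) cube([100, 3800, 3000]);


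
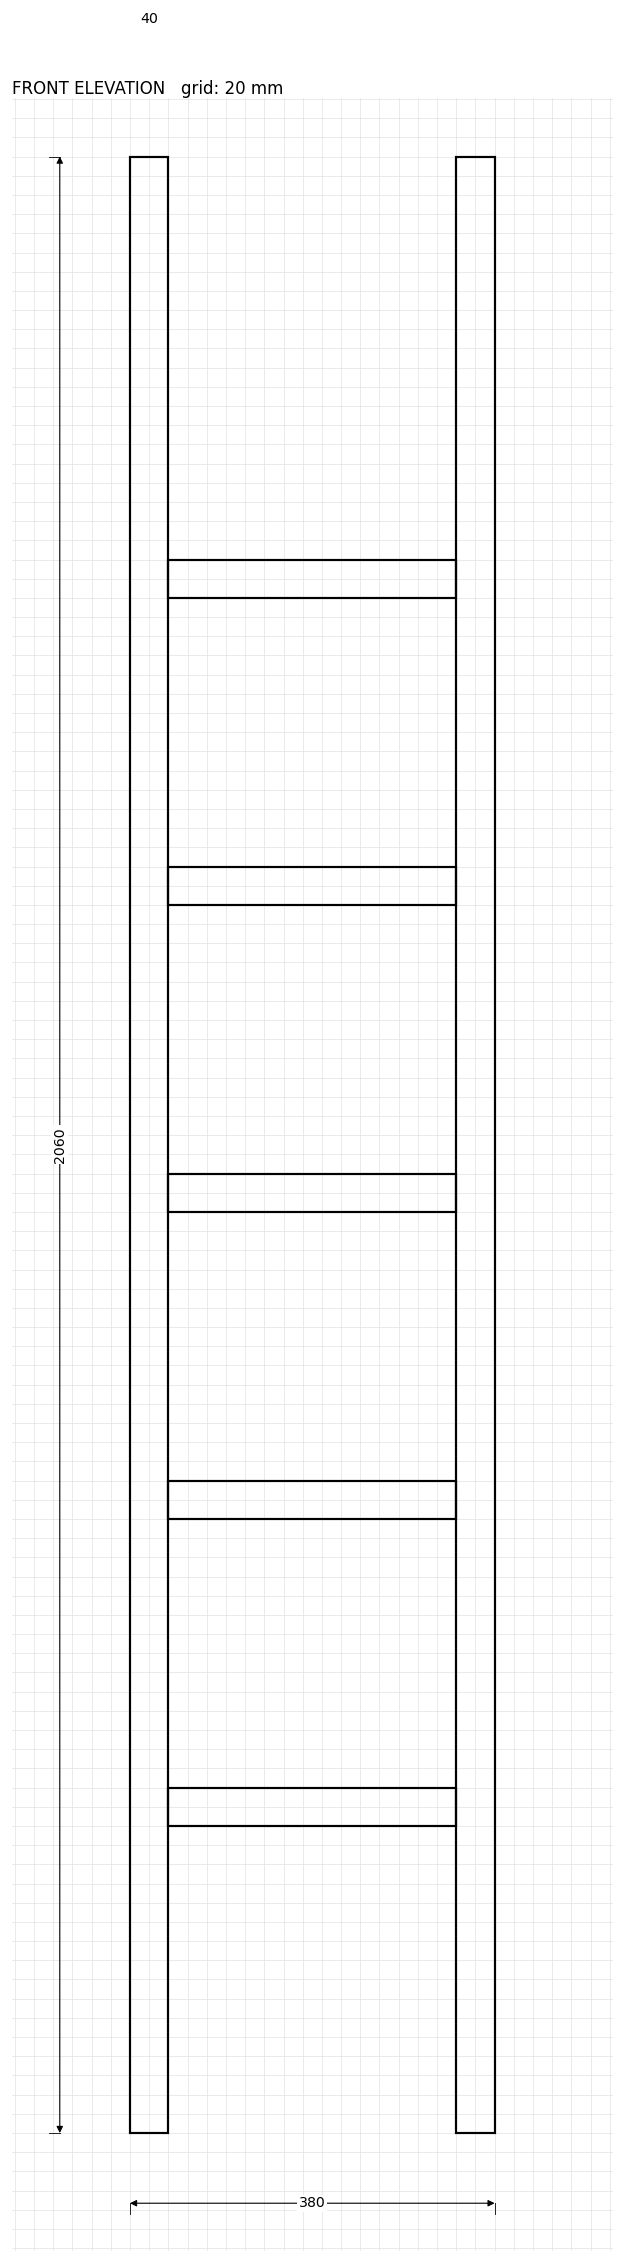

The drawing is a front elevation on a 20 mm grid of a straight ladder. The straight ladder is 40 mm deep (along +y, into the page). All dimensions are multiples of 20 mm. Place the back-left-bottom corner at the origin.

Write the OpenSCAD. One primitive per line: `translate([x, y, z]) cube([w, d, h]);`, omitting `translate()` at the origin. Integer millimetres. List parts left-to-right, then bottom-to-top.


cube([40, 40, 2060]);
translate([40, 0, 320]) cube([300, 40, 40]);
translate([40, 0, 640]) cube([300, 40, 40]);
translate([40, 0, 960]) cube([300, 40, 40]);
translate([40, 0, 1280]) cube([300, 40, 40]);
translate([40, 0, 1600]) cube([300, 40, 40]);
translate([340, 0, 0]) cube([40, 40, 2060]);
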